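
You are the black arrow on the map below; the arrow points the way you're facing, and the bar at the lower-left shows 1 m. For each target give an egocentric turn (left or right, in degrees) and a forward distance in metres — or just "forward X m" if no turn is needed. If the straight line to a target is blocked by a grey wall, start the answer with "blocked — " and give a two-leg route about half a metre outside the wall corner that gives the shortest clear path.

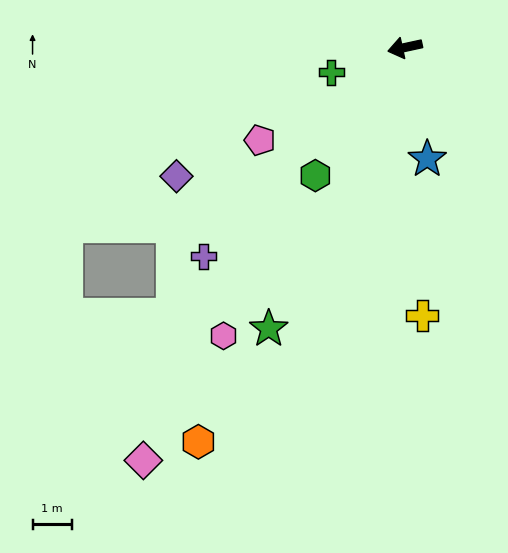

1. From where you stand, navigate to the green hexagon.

turn left 43°, forward 4.0 m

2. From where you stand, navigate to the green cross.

turn left 6°, forward 2.0 m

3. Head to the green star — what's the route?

turn left 52°, forward 8.0 m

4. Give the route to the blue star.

turn left 89°, forward 2.9 m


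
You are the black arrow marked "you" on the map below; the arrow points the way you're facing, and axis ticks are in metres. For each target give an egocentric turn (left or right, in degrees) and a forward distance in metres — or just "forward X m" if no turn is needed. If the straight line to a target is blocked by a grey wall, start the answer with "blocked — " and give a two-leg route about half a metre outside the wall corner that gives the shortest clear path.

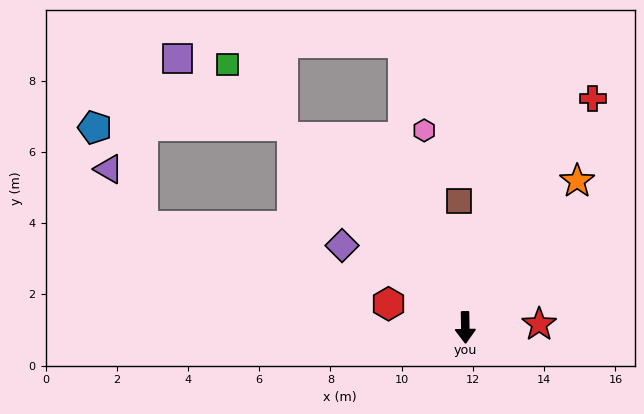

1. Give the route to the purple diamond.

turn right 125°, forward 4.2 m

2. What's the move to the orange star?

turn left 142°, forward 5.2 m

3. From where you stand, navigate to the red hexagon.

turn right 108°, forward 2.3 m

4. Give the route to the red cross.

turn left 150°, forward 7.4 m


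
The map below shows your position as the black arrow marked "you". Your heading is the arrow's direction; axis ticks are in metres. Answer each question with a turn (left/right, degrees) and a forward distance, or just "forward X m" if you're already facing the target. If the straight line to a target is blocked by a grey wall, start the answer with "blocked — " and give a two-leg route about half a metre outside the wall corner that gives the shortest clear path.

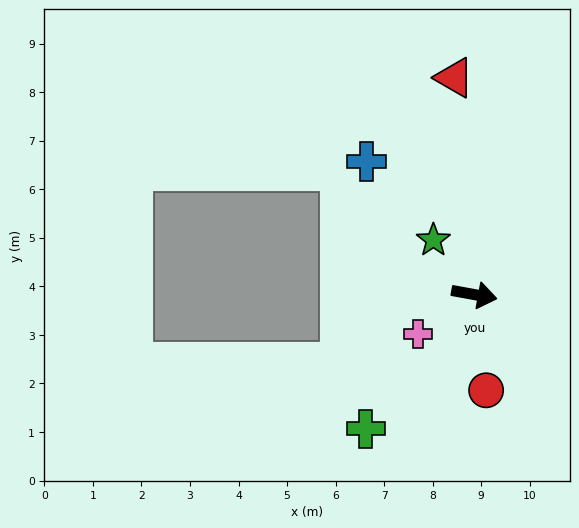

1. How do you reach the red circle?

turn right 73°, forward 2.0 m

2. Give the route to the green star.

turn left 137°, forward 1.4 m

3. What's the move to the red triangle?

turn left 106°, forward 4.5 m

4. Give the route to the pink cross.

turn right 135°, forward 1.4 m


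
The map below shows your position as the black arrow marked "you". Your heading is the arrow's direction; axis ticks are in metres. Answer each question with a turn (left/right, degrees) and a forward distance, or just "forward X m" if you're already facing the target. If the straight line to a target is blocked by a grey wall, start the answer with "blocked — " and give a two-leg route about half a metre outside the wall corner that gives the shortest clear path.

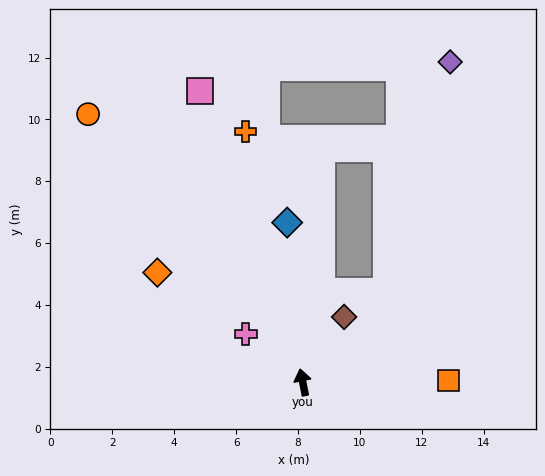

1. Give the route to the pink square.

turn left 8°, forward 10.0 m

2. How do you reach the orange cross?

forward 8.3 m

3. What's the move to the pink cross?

turn left 38°, forward 2.4 m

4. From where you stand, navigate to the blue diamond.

turn right 6°, forward 5.2 m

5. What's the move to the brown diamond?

turn right 44°, forward 2.5 m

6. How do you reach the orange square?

turn right 101°, forward 4.7 m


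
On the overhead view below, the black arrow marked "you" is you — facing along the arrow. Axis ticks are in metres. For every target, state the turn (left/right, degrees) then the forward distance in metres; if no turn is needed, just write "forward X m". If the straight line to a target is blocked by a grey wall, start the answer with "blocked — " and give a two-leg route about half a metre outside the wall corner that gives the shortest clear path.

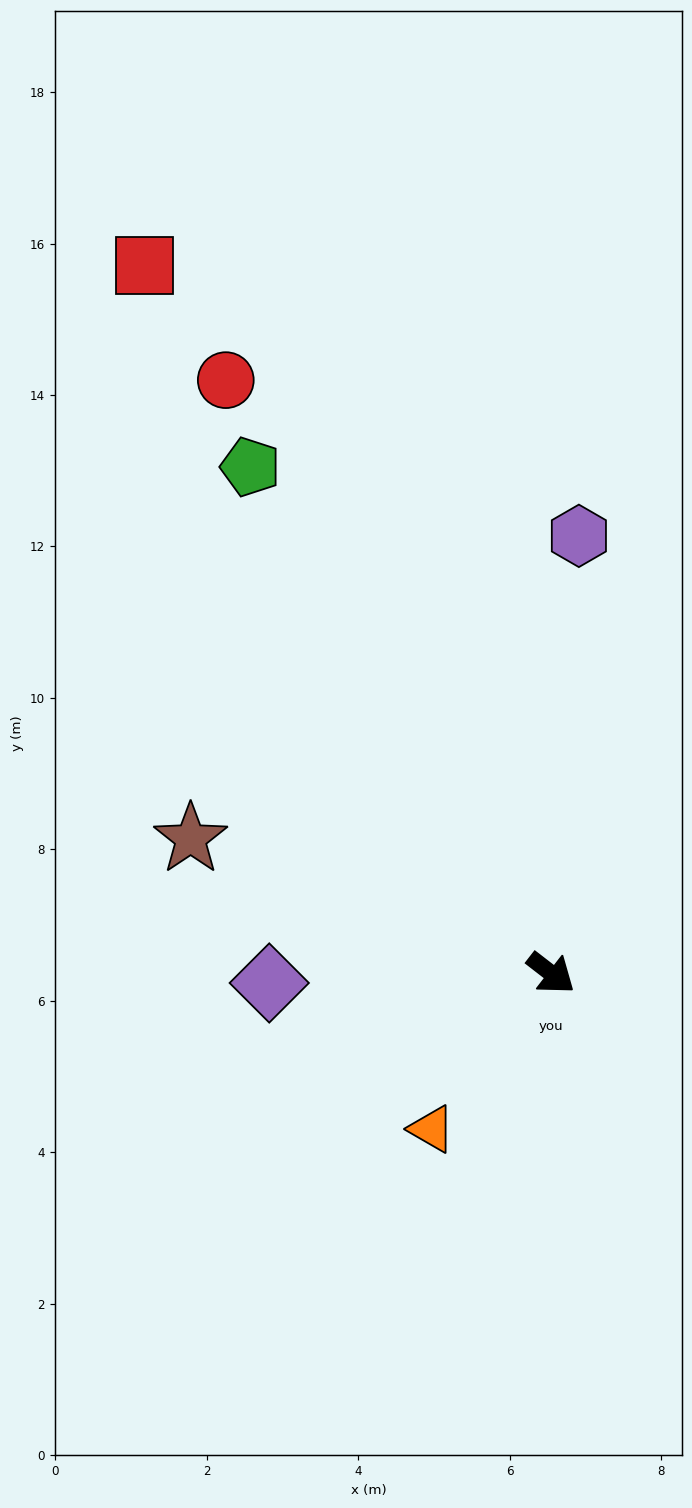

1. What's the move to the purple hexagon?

turn left 124°, forward 5.8 m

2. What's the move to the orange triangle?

turn right 90°, forward 2.6 m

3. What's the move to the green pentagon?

turn left 158°, forward 7.8 m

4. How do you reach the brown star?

turn right 163°, forward 5.1 m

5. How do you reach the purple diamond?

turn right 140°, forward 3.7 m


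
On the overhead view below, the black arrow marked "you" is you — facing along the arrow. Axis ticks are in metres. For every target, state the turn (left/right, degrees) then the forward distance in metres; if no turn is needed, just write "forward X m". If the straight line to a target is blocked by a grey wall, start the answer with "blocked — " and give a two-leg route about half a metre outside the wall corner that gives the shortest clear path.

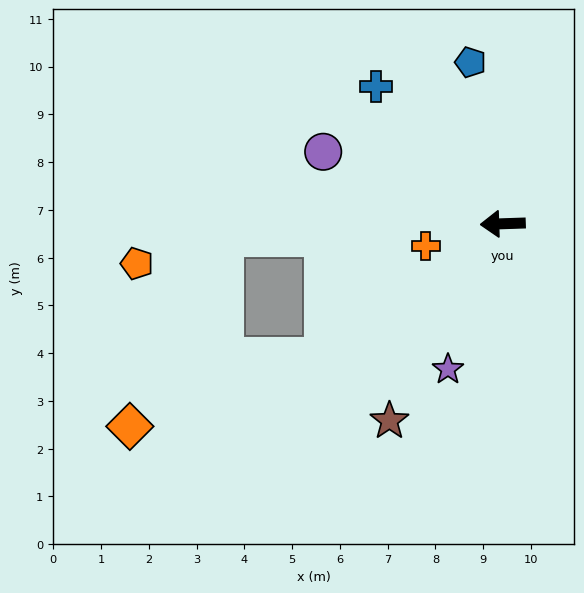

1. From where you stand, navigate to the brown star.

turn left 58°, forward 4.8 m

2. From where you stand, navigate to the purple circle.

turn right 24°, forward 4.0 m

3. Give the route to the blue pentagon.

turn right 81°, forward 3.4 m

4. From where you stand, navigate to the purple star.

turn left 67°, forward 3.3 m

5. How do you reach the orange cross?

turn left 14°, forward 1.7 m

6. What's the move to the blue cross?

turn right 49°, forward 3.9 m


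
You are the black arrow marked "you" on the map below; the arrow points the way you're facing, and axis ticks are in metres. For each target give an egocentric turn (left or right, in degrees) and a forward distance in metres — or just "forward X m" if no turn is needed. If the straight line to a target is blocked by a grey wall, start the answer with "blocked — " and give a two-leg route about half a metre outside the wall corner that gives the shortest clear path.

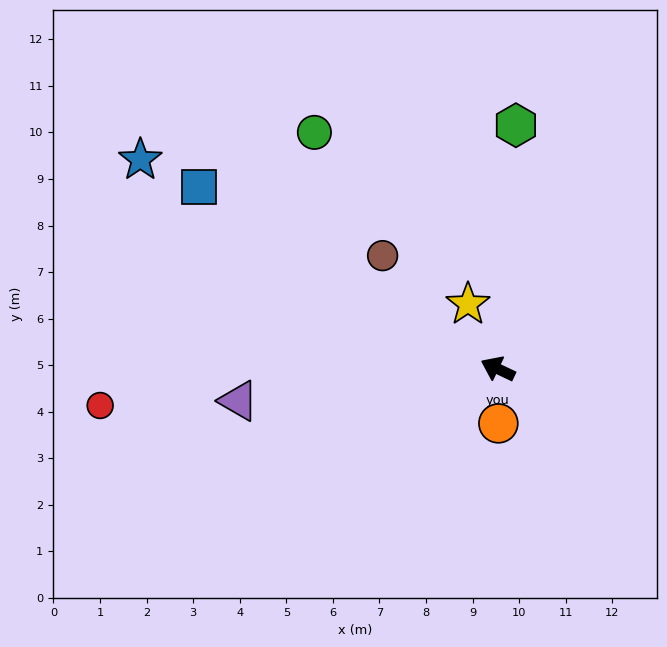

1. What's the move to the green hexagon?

turn right 69°, forward 5.2 m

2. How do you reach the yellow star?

turn right 40°, forward 1.5 m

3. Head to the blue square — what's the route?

turn right 6°, forward 7.5 m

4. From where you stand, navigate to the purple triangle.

turn left 32°, forward 5.6 m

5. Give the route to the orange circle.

turn left 116°, forward 1.2 m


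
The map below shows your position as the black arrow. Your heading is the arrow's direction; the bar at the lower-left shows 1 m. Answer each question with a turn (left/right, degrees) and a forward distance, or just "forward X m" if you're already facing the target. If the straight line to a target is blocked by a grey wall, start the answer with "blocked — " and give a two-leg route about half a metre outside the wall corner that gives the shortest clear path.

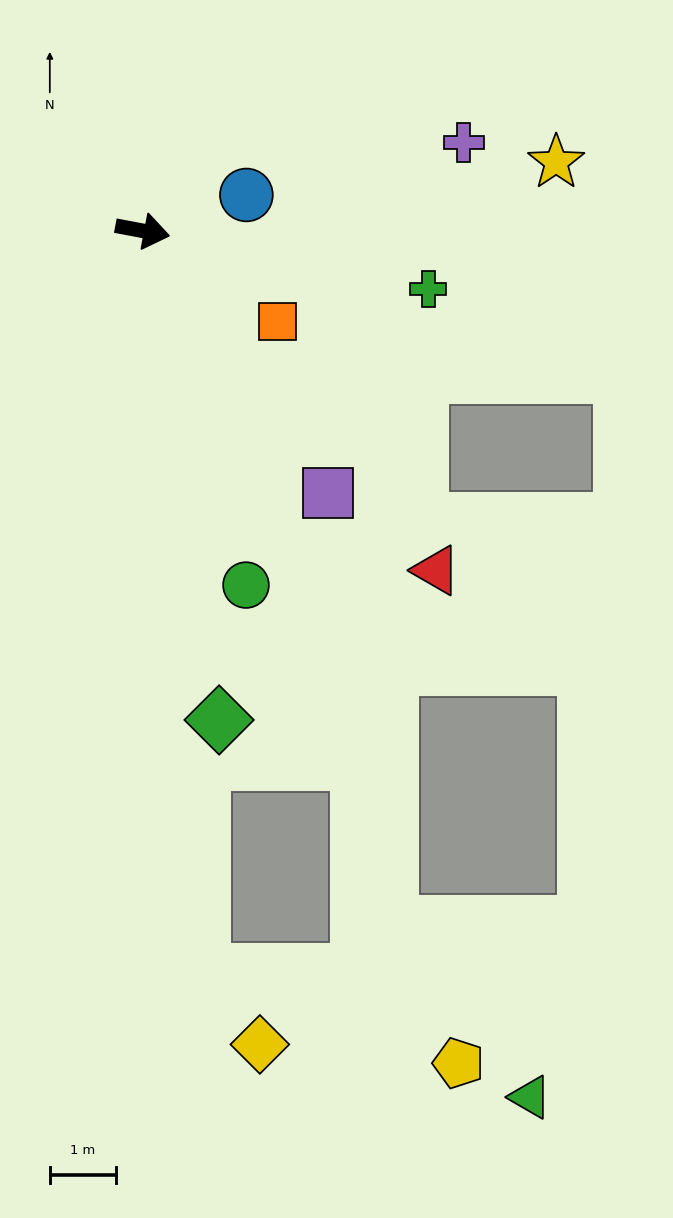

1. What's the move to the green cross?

forward 4.4 m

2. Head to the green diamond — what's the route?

turn right 70°, forward 7.5 m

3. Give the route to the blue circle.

turn left 30°, forward 1.7 m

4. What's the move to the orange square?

turn right 23°, forward 2.5 m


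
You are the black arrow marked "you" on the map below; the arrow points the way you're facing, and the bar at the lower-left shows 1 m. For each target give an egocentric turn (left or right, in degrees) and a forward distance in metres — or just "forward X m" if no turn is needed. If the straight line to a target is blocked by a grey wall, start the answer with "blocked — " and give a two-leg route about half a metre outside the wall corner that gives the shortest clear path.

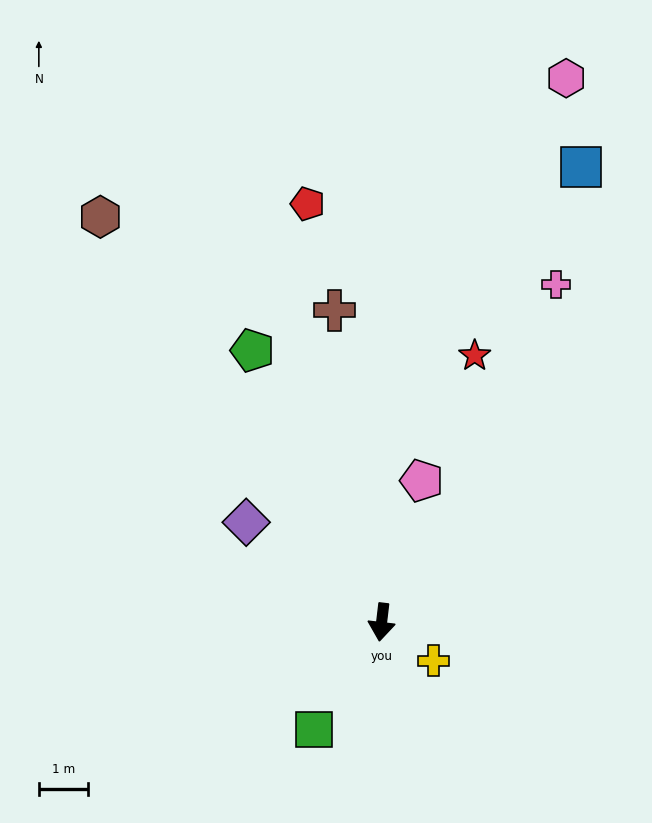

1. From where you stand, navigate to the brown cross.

turn right 165°, forward 6.5 m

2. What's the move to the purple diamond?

turn right 120°, forward 3.5 m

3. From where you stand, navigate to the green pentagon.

turn right 148°, forward 6.2 m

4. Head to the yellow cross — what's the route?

turn left 60°, forward 1.3 m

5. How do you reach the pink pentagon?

turn left 171°, forward 3.0 m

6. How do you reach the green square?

turn right 26°, forward 2.6 m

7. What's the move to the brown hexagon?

turn right 139°, forward 10.1 m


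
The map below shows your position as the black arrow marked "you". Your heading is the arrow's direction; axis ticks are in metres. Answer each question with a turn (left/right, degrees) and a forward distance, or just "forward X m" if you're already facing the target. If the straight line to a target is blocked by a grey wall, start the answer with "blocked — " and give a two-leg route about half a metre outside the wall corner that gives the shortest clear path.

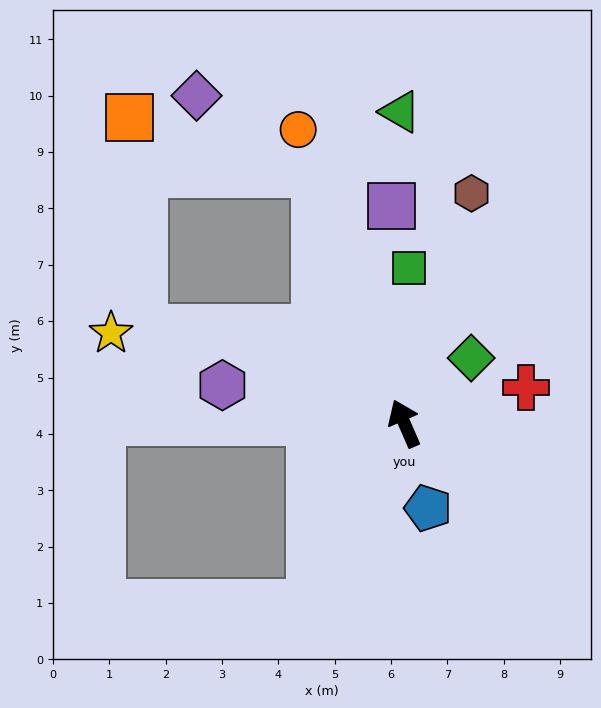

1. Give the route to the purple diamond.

blocked — turn right 4°, forward 4.7 m, then turn left 38°, forward 2.5 m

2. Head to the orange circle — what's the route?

turn right 4°, forward 5.5 m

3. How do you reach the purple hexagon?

turn left 55°, forward 3.3 m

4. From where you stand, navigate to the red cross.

turn right 97°, forward 2.2 m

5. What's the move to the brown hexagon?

turn right 40°, forward 4.2 m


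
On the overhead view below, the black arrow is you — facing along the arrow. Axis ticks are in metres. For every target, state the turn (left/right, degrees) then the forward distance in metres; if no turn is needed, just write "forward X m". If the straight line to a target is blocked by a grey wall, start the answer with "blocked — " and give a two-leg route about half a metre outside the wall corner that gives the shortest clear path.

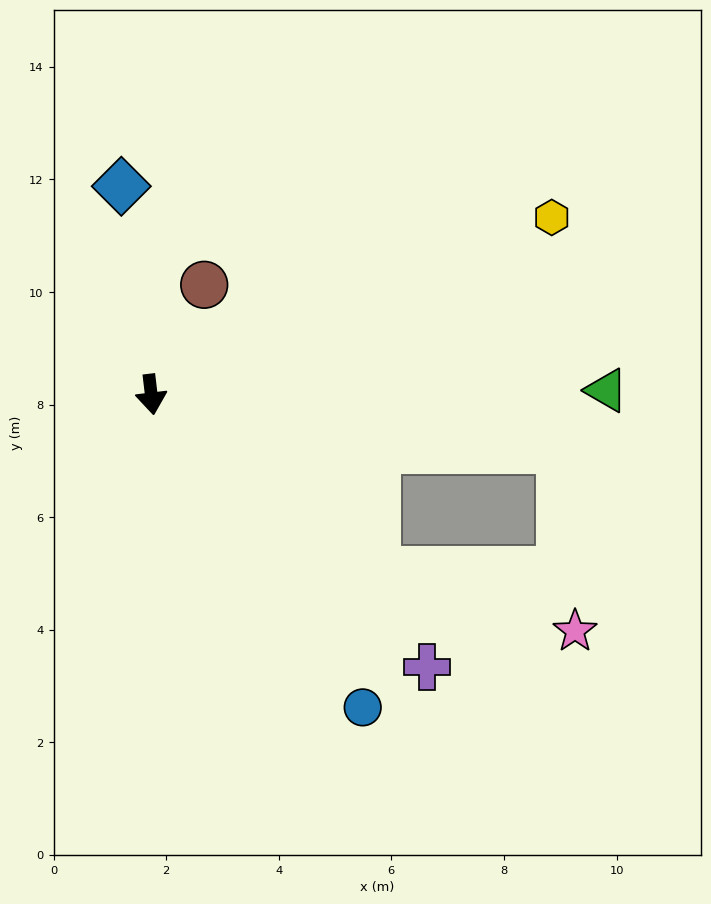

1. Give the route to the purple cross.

turn left 39°, forward 6.9 m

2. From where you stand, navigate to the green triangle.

turn left 84°, forward 8.1 m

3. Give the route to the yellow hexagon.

turn left 107°, forward 7.8 m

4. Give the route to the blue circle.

turn left 27°, forward 6.7 m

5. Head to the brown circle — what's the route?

turn left 147°, forward 2.2 m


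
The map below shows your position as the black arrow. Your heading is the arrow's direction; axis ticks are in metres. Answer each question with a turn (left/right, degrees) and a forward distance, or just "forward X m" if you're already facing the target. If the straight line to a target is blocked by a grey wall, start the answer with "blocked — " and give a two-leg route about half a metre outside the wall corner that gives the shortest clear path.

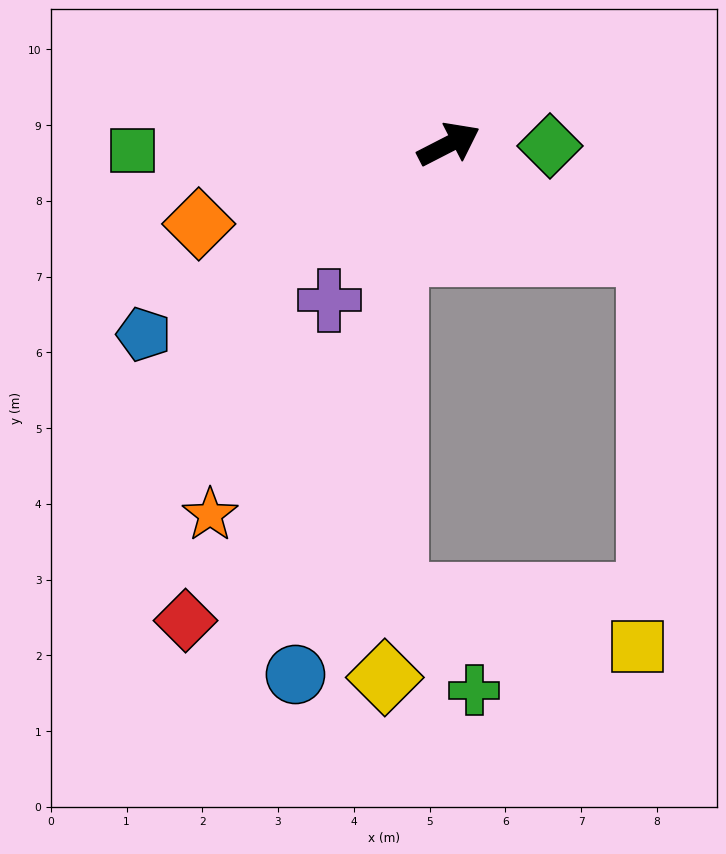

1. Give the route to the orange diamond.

turn left 171°, forward 3.5 m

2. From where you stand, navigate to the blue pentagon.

turn right 175°, forward 4.7 m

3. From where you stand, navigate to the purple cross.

turn right 155°, forward 2.6 m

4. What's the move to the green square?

turn left 154°, forward 4.2 m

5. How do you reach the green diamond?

turn right 28°, forward 1.3 m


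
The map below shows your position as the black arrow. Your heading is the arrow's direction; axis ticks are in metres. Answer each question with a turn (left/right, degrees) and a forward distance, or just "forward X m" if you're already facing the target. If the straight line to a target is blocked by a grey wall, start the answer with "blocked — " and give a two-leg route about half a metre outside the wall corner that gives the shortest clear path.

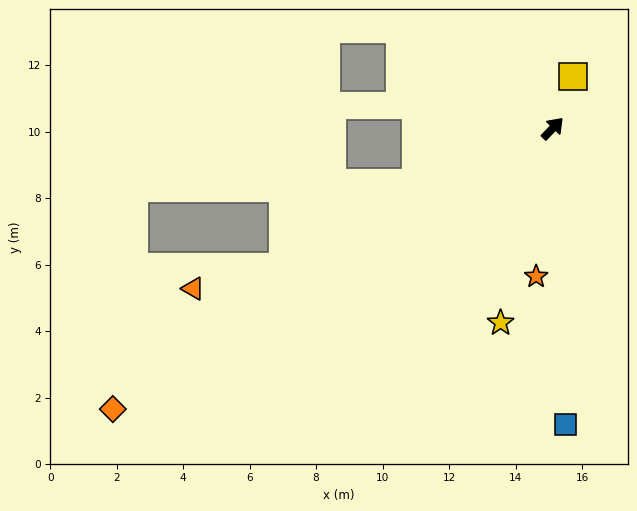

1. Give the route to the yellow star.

turn right 151°, forward 6.1 m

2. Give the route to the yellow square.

turn left 23°, forward 1.7 m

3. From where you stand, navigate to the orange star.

turn right 143°, forward 4.5 m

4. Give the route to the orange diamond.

turn left 166°, forward 15.7 m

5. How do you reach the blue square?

turn right 134°, forward 8.9 m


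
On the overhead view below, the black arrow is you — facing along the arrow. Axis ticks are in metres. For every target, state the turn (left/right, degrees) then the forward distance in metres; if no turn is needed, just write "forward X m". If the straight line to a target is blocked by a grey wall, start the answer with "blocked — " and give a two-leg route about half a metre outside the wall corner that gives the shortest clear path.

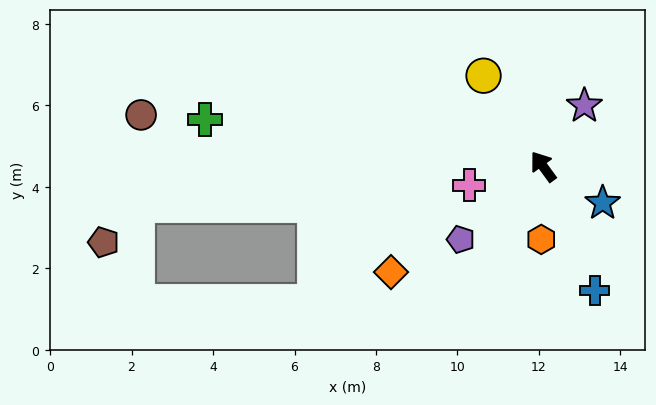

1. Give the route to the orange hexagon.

turn left 142°, forward 1.8 m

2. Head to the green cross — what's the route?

turn left 46°, forward 8.4 m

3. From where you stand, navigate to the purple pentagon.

turn left 95°, forward 2.7 m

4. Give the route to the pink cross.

turn left 68°, forward 1.9 m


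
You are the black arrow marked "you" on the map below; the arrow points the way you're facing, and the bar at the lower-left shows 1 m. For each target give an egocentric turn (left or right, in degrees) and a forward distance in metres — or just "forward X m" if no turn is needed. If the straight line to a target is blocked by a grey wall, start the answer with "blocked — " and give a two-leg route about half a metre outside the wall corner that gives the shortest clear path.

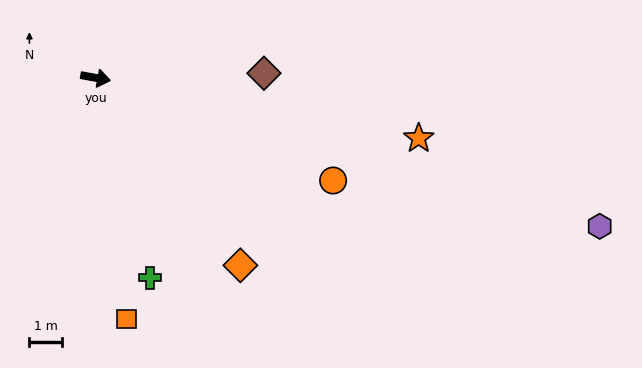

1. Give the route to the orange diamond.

turn right 42°, forward 7.3 m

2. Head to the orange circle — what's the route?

turn right 13°, forward 7.9 m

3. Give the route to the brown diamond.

turn left 12°, forward 5.2 m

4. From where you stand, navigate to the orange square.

turn right 72°, forward 7.5 m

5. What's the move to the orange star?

forward 10.1 m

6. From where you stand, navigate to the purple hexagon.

turn right 6°, forward 16.1 m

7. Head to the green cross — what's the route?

turn right 64°, forward 6.4 m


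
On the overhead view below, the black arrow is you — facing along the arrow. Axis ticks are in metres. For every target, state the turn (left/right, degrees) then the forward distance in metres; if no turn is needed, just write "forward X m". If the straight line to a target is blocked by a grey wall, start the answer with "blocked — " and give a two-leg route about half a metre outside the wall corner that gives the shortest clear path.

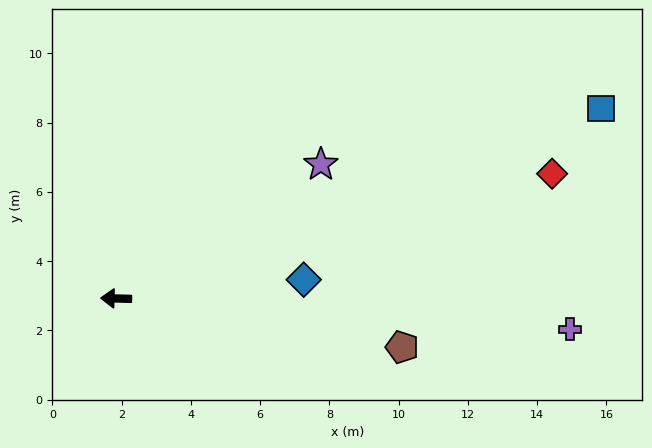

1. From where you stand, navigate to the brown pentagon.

turn left 172°, forward 8.4 m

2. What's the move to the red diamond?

turn right 162°, forward 13.1 m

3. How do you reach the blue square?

turn right 157°, forward 15.0 m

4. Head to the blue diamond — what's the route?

turn right 173°, forward 5.4 m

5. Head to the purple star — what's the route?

turn right 145°, forward 7.1 m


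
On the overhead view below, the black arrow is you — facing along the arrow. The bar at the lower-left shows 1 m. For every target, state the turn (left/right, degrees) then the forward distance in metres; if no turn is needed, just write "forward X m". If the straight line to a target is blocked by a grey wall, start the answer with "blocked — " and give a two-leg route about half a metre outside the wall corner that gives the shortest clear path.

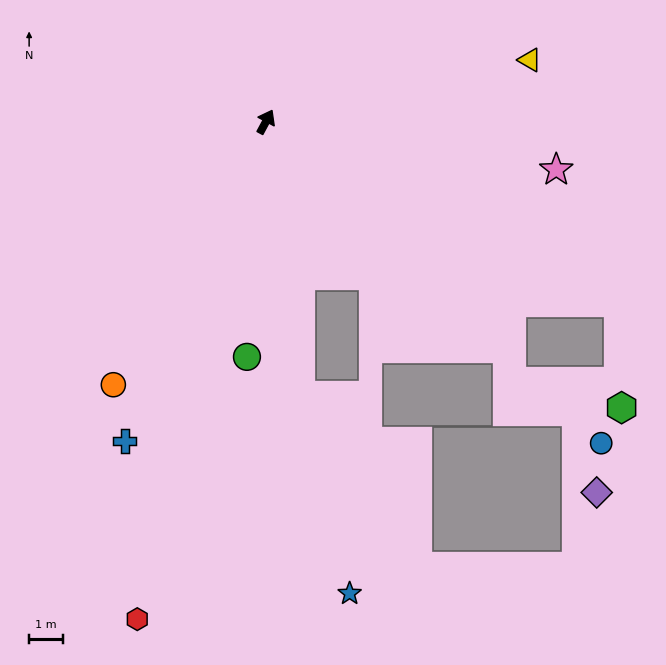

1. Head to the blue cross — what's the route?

turn right 176°, forward 10.4 m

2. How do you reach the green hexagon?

blocked — turn right 89°, forward 11.8 m, then turn right 61°, forward 3.1 m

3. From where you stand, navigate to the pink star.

turn right 71°, forward 8.8 m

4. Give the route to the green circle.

turn right 156°, forward 7.0 m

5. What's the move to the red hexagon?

turn right 166°, forward 15.3 m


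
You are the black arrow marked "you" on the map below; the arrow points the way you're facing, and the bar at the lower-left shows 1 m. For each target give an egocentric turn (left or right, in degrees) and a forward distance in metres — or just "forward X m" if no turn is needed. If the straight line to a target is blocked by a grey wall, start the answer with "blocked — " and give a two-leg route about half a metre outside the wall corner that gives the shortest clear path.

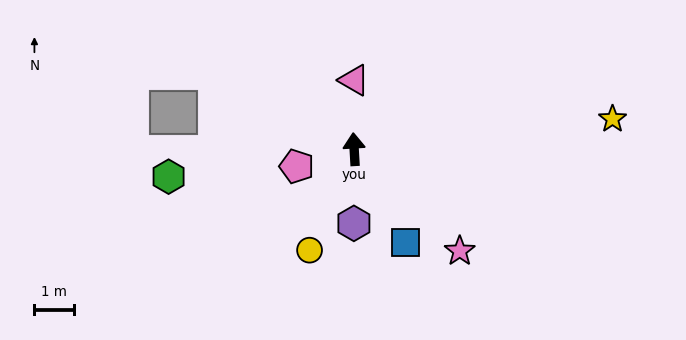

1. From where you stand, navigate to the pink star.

turn right 137°, forward 3.7 m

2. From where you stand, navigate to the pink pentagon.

turn left 103°, forward 1.5 m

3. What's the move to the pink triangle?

turn right 3°, forward 1.8 m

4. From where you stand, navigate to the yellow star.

turn right 87°, forward 6.6 m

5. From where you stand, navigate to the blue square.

turn right 154°, forward 2.7 m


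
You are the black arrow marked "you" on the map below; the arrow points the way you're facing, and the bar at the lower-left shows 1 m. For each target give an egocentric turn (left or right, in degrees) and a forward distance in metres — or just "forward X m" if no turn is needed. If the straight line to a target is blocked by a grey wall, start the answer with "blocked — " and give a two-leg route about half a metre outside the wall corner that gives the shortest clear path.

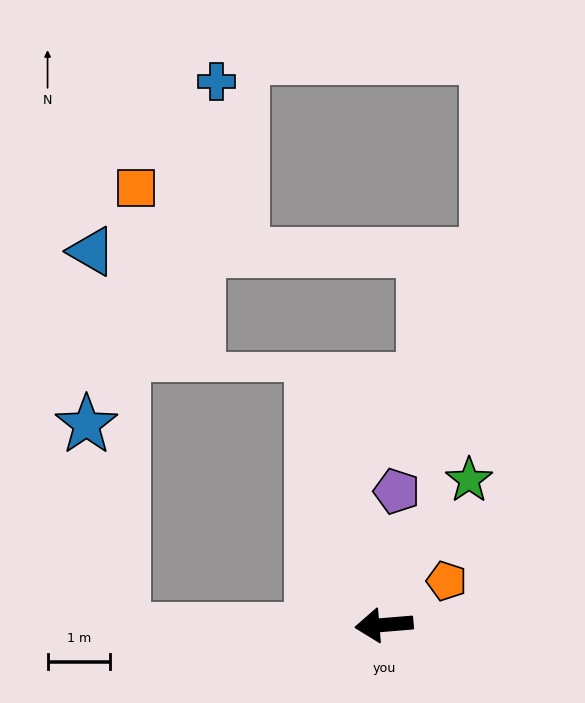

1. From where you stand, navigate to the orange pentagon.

turn right 150°, forward 1.2 m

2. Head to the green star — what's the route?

turn right 125°, forward 2.7 m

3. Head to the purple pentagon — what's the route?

turn right 100°, forward 2.1 m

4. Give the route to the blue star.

blocked — turn right 4°, forward 4.2 m, then turn right 80°, forward 3.3 m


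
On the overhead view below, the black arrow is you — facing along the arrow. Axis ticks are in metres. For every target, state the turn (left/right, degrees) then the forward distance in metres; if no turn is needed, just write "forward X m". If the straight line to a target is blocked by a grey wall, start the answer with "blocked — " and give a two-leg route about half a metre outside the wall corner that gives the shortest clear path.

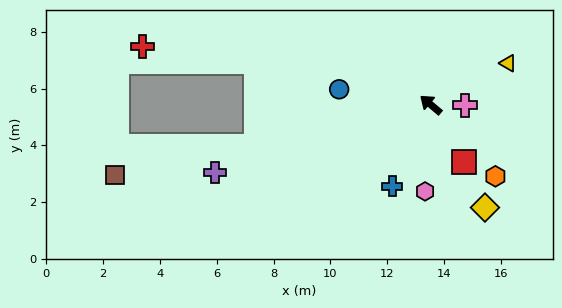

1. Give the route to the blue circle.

turn left 31°, forward 3.3 m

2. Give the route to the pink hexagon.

turn left 126°, forward 3.1 m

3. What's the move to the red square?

turn left 161°, forward 2.3 m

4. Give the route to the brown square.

turn left 53°, forward 11.4 m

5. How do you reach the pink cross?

turn right 141°, forward 1.2 m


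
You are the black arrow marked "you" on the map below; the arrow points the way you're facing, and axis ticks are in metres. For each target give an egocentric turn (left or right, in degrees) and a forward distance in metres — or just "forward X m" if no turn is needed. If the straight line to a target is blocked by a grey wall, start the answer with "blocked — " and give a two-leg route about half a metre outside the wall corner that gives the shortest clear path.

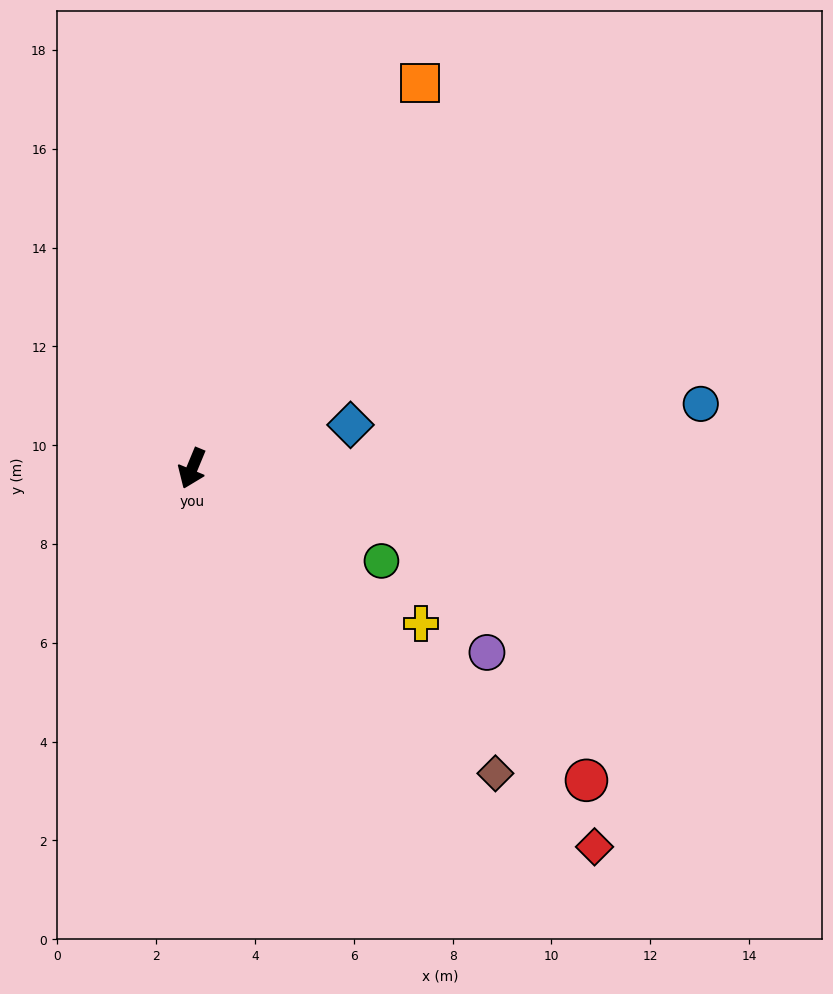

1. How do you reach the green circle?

turn left 86°, forward 4.3 m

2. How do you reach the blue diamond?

turn left 128°, forward 3.3 m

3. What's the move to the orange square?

turn left 172°, forward 9.1 m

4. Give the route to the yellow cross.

turn left 78°, forward 5.6 m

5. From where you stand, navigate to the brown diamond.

turn left 67°, forward 8.7 m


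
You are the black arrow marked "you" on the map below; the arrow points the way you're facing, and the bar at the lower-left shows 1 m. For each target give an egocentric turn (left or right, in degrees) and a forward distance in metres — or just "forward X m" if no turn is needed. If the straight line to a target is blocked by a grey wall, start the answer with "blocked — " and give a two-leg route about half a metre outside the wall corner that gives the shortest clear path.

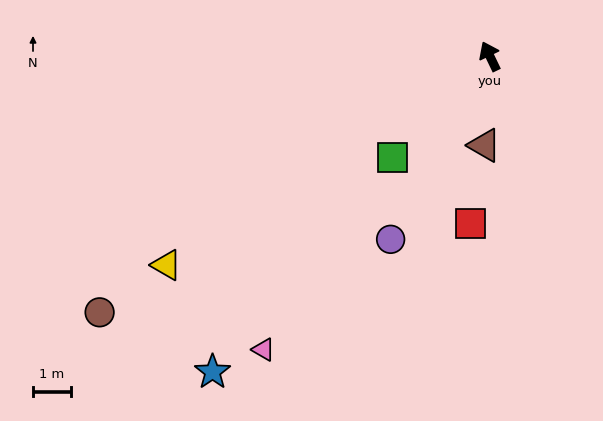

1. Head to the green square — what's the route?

turn left 111°, forward 3.7 m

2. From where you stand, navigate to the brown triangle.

turn left 151°, forward 2.4 m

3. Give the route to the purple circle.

turn left 126°, forward 5.5 m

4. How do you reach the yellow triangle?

turn left 97°, forward 10.2 m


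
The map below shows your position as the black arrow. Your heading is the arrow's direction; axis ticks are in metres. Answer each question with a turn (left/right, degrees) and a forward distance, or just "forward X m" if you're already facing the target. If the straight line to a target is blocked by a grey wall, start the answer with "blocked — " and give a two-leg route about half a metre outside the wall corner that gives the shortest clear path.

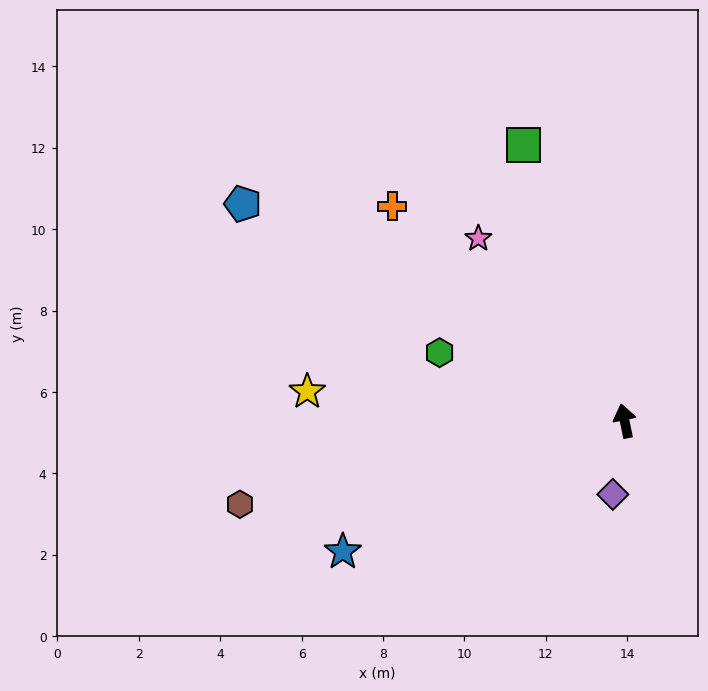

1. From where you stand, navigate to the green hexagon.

turn left 58°, forward 4.8 m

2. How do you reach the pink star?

turn left 27°, forward 5.7 m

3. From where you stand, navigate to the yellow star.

turn left 73°, forward 7.8 m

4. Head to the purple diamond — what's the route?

turn left 159°, forward 1.8 m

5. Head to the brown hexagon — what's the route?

turn left 91°, forward 9.7 m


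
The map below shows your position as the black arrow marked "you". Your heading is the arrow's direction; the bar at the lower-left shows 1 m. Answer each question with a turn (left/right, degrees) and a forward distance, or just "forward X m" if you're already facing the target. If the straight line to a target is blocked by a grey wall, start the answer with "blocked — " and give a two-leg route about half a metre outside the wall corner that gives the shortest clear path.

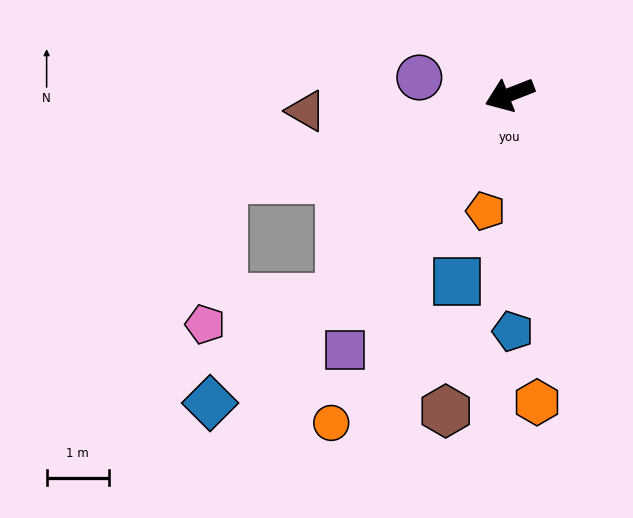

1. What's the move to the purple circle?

turn right 32°, forward 1.5 m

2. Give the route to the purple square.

turn left 36°, forward 4.9 m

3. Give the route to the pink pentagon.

blocked — turn left 29°, forward 4.3 m, then turn right 40°, forward 2.2 m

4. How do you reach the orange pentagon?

turn left 57°, forward 1.9 m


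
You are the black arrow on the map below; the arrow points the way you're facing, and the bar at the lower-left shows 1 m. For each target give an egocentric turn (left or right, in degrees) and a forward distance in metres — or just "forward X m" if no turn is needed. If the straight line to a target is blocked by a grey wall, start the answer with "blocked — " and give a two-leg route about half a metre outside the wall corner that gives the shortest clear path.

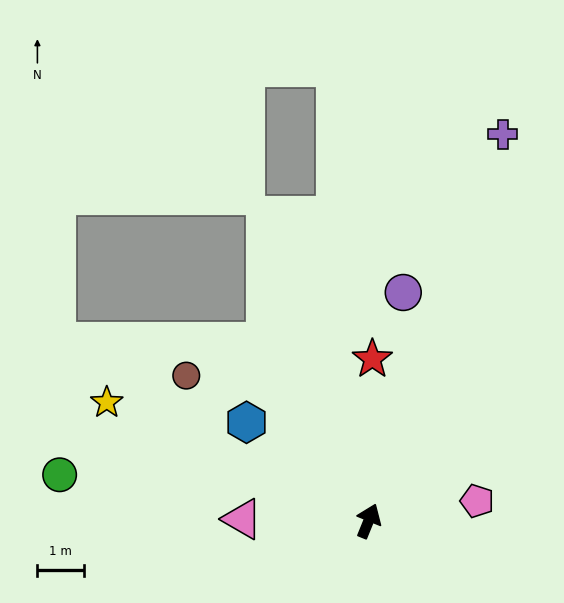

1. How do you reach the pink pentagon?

turn right 58°, forward 2.4 m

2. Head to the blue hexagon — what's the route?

turn left 73°, forward 3.4 m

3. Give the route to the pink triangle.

turn left 111°, forward 2.7 m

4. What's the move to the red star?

turn left 21°, forward 3.5 m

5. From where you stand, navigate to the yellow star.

turn left 88°, forward 6.2 m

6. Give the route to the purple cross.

turn left 3°, forward 8.8 m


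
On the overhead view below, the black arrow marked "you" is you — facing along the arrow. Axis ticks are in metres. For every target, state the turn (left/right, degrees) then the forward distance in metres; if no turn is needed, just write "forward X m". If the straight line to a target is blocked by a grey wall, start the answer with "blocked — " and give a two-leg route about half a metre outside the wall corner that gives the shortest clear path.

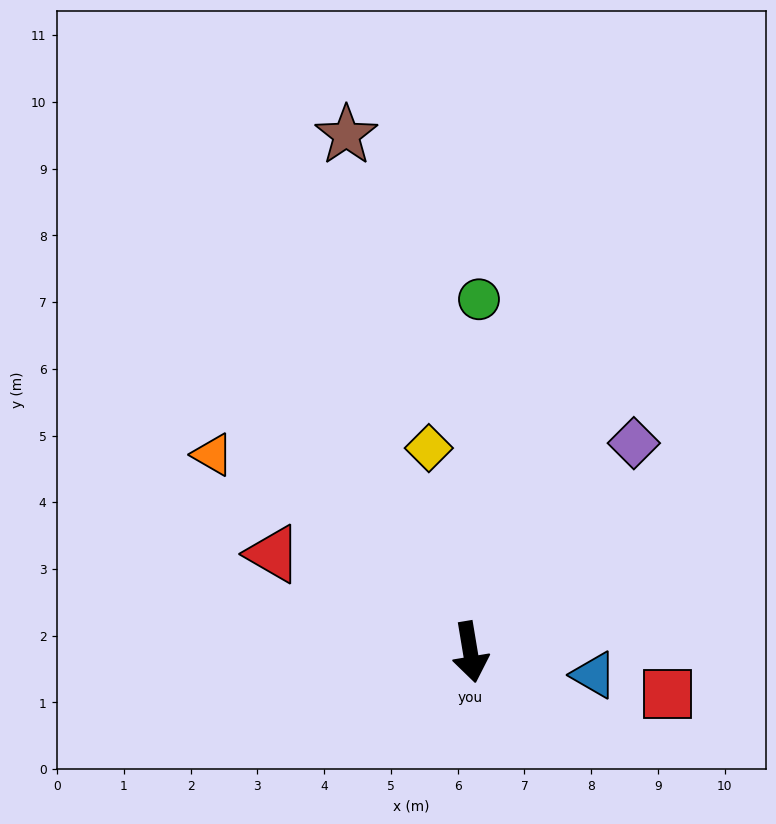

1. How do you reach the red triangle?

turn right 126°, forward 3.3 m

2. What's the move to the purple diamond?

turn left 132°, forward 4.0 m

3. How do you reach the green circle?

turn left 169°, forward 5.3 m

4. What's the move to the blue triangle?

turn left 70°, forward 1.9 m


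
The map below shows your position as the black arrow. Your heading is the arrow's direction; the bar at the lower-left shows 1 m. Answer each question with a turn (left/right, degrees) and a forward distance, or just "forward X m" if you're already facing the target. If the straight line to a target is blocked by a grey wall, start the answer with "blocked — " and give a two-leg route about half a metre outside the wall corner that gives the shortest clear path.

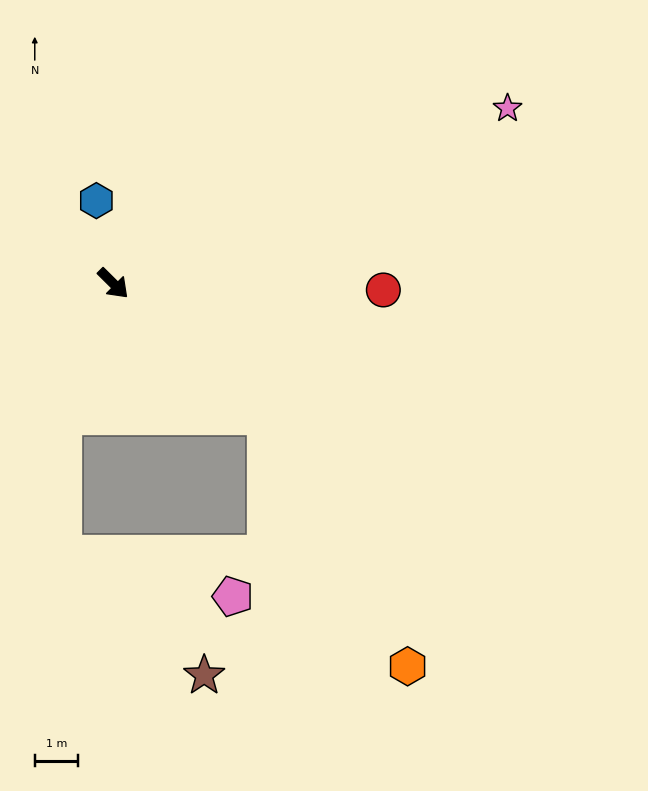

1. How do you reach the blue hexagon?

turn left 146°, forward 2.0 m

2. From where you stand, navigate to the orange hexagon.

blocked — turn left 4°, forward 4.7 m, then turn right 19°, forward 6.7 m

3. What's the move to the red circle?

turn left 43°, forward 6.3 m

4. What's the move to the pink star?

turn left 69°, forward 10.0 m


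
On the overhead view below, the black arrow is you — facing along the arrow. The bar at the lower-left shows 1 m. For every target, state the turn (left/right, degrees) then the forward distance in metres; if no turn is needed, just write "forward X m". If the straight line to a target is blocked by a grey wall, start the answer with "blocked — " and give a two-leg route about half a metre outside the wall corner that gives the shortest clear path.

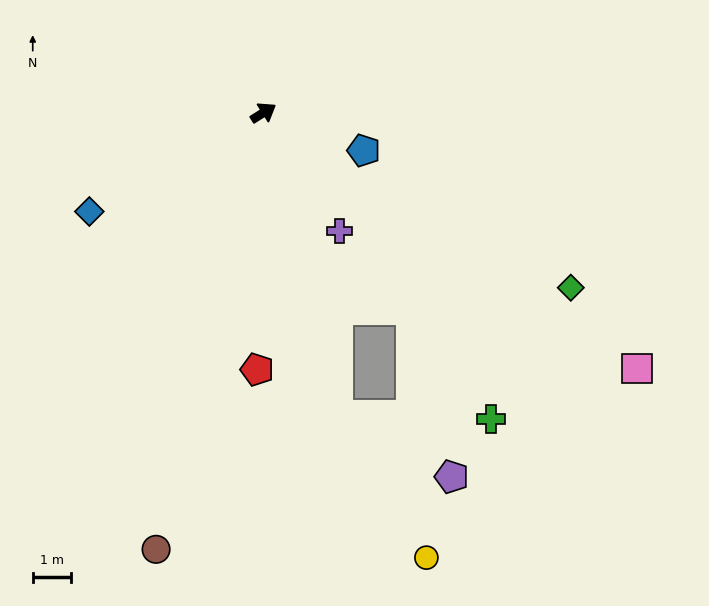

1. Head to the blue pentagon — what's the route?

turn right 53°, forward 2.8 m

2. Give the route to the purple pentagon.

blocked — turn right 109°, forward 8.3 m, then turn left 49°, forward 3.4 m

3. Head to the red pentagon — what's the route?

turn right 124°, forward 6.8 m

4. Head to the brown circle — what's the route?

turn right 136°, forward 11.9 m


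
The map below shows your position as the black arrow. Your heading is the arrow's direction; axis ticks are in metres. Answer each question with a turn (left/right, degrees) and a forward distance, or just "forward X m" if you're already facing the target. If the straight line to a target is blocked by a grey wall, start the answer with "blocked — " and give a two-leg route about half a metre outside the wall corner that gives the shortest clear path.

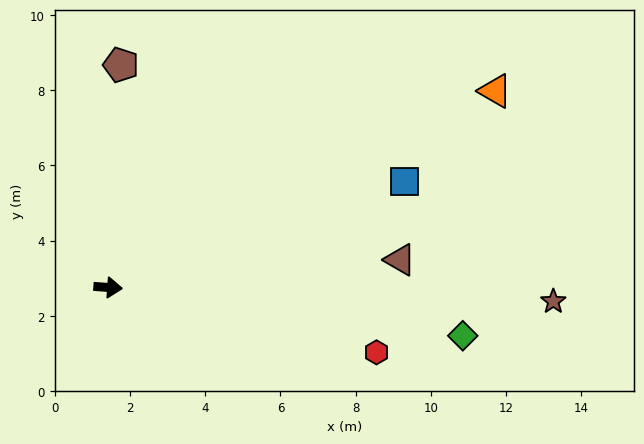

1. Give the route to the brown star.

turn left 2°, forward 11.8 m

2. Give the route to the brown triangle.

turn left 10°, forward 7.8 m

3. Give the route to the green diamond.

turn right 4°, forward 9.5 m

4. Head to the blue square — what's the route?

turn left 24°, forward 8.4 m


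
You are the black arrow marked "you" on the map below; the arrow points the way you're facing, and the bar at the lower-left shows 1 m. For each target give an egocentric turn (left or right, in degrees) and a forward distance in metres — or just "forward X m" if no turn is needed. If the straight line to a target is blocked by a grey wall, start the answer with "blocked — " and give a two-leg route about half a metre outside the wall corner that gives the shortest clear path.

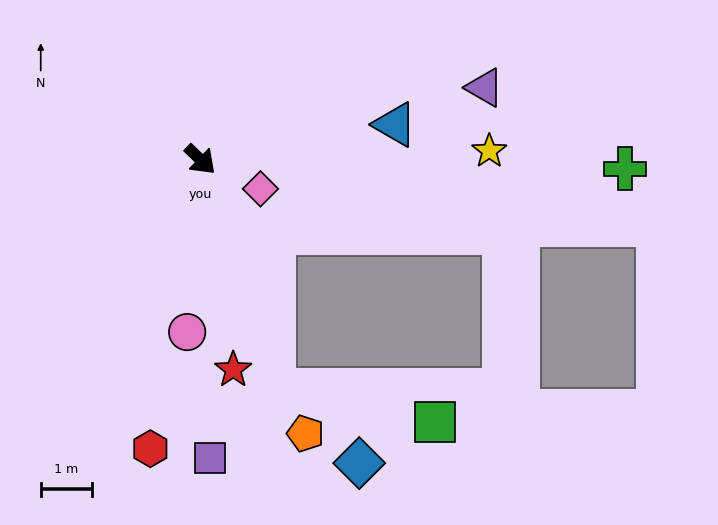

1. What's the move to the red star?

turn right 37°, forward 4.2 m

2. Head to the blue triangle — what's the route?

turn left 54°, forward 3.9 m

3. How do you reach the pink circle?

turn right 50°, forward 3.4 m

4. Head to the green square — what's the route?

blocked — turn right 28°, forward 4.7 m, then turn left 61°, forward 3.2 m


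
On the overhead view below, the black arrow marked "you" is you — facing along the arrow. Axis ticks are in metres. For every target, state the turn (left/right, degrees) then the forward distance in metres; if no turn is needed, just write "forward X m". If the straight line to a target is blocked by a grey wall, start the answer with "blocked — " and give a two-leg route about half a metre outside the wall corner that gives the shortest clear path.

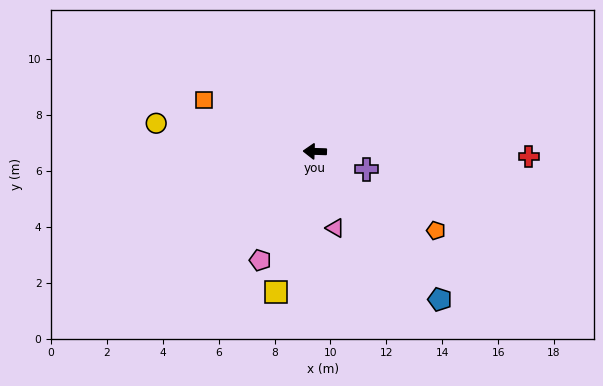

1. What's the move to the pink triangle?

turn left 107°, forward 2.8 m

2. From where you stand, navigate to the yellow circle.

turn right 8°, forward 5.8 m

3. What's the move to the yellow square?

turn left 76°, forward 5.2 m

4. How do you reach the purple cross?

turn left 163°, forward 2.0 m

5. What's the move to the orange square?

turn right 23°, forward 4.4 m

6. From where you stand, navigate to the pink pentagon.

turn left 65°, forward 4.4 m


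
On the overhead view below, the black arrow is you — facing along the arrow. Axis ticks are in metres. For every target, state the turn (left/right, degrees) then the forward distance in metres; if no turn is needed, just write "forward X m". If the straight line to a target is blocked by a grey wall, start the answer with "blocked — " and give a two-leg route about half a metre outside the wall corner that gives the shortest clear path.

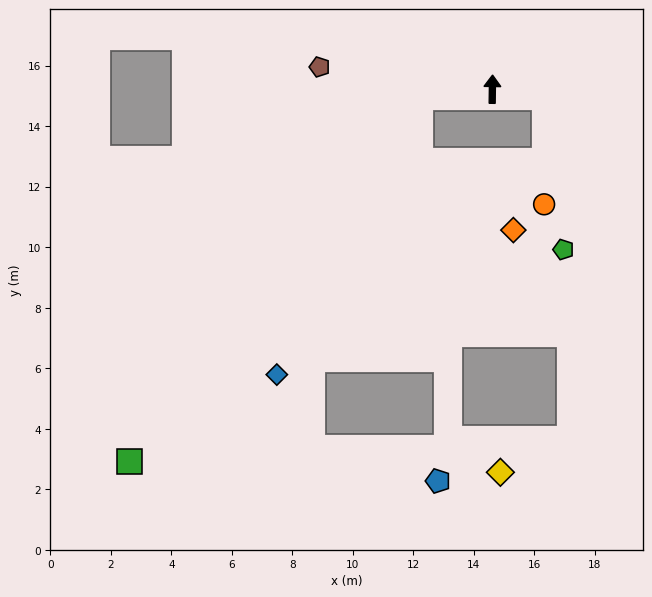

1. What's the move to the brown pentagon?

turn left 83°, forward 5.8 m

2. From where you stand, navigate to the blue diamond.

blocked — turn left 97°, forward 2.4 m, then turn left 56°, forward 10.3 m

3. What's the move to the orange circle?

blocked — turn right 98°, forward 1.7 m, then turn right 81°, forward 3.5 m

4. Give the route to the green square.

blocked — turn left 97°, forward 2.4 m, then turn left 45°, forward 15.4 m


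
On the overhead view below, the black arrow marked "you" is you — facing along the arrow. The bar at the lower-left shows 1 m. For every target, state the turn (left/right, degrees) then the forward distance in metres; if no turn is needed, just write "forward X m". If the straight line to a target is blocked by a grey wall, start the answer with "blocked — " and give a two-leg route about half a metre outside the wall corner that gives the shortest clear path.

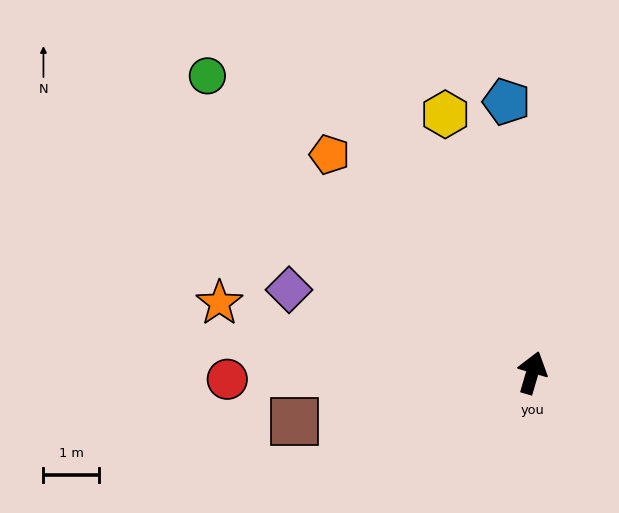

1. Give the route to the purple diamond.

turn left 88°, forward 4.7 m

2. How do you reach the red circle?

turn left 108°, forward 5.5 m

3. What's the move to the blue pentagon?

turn left 22°, forward 4.9 m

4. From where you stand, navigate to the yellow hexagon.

turn left 35°, forward 4.9 m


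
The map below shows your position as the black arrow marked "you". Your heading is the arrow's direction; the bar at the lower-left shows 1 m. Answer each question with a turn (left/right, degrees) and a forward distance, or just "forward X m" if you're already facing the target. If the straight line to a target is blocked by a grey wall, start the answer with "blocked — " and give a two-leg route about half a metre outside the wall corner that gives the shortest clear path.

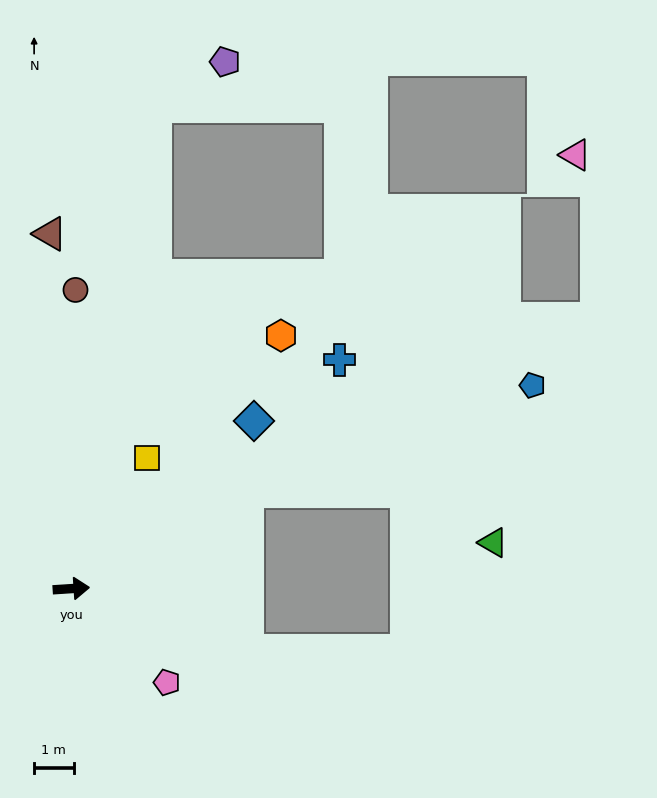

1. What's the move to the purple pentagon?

blocked — turn left 76°, forward 12.4 m, then turn right 47°, forward 2.1 m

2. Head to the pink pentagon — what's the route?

turn right 48°, forward 3.4 m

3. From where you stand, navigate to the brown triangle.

turn left 90°, forward 9.0 m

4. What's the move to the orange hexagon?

turn left 47°, forward 8.3 m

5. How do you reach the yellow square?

turn left 56°, forward 3.8 m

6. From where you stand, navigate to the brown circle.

turn left 86°, forward 7.5 m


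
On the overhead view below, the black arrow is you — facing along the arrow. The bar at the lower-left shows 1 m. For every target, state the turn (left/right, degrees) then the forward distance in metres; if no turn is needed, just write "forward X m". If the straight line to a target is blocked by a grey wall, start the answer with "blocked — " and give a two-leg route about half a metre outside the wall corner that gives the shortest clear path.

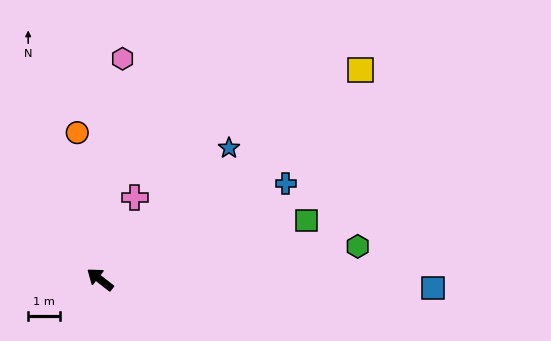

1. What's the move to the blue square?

turn right 143°, forward 10.5 m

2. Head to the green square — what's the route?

turn right 126°, forward 6.8 m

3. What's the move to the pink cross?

turn right 75°, forward 2.8 m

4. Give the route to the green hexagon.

turn right 135°, forward 8.2 m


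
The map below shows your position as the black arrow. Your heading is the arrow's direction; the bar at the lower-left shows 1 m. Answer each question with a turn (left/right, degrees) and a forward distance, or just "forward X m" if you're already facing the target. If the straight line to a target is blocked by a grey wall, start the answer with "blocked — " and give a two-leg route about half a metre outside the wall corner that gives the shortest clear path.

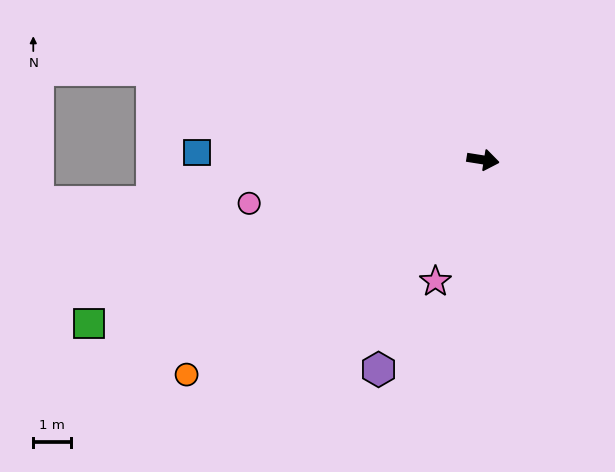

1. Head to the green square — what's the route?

turn right 148°, forward 11.3 m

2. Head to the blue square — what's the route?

turn right 172°, forward 7.6 m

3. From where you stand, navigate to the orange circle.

turn right 135°, forward 9.7 m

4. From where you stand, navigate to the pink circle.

turn right 160°, forward 6.3 m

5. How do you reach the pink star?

turn right 102°, forward 3.5 m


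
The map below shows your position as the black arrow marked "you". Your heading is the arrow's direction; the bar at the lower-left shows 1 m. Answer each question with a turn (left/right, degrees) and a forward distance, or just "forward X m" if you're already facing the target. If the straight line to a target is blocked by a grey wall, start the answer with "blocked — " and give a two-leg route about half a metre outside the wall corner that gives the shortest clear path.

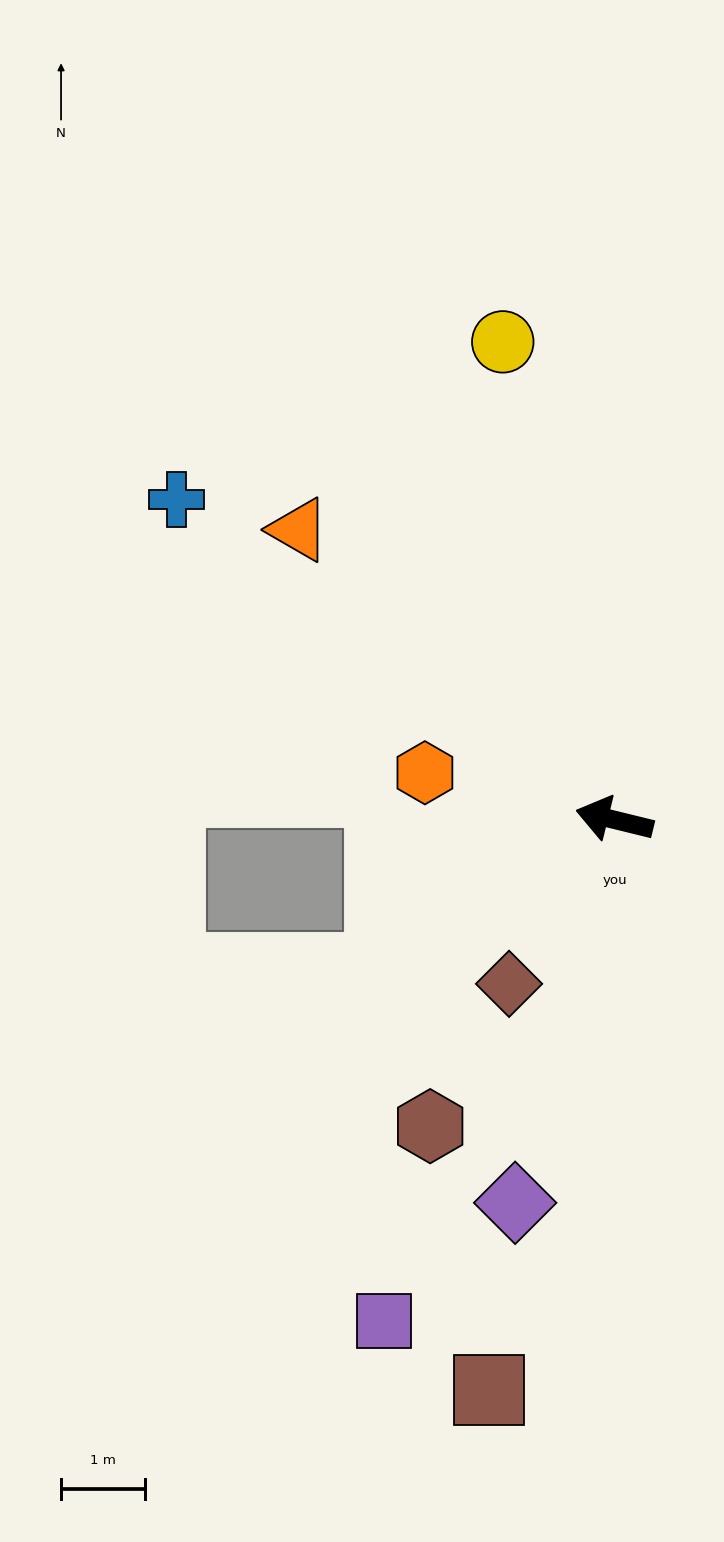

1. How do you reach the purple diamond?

turn left 89°, forward 4.7 m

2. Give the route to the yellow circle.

turn right 63°, forward 5.9 m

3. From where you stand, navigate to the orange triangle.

turn right 29°, forward 5.1 m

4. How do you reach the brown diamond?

turn left 71°, forward 2.3 m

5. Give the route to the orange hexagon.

forward 2.3 m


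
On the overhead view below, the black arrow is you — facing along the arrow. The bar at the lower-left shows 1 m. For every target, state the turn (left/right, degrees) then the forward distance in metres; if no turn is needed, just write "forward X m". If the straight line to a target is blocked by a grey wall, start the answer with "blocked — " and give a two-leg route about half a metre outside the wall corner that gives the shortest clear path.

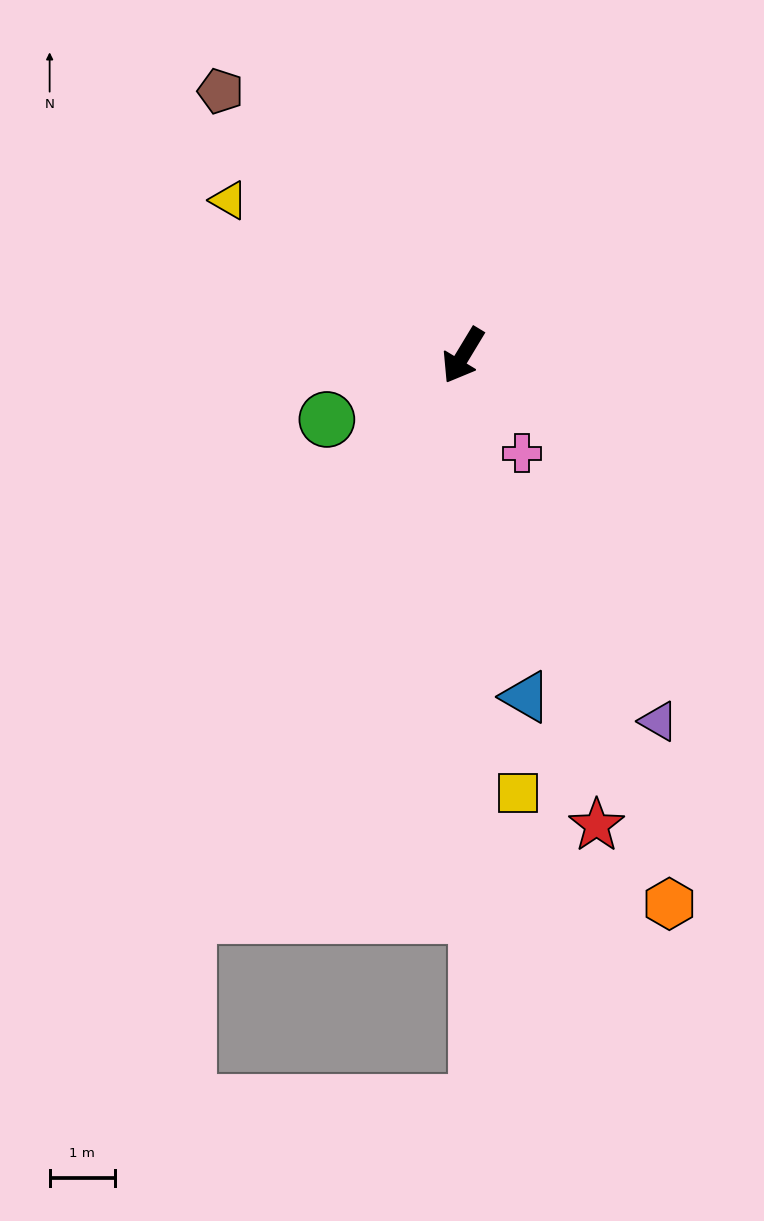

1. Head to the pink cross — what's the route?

turn left 62°, forward 1.8 m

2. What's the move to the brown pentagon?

turn right 106°, forward 5.5 m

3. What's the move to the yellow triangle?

turn right 92°, forward 4.3 m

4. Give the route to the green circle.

turn right 34°, forward 2.3 m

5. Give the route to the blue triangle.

turn left 42°, forward 5.4 m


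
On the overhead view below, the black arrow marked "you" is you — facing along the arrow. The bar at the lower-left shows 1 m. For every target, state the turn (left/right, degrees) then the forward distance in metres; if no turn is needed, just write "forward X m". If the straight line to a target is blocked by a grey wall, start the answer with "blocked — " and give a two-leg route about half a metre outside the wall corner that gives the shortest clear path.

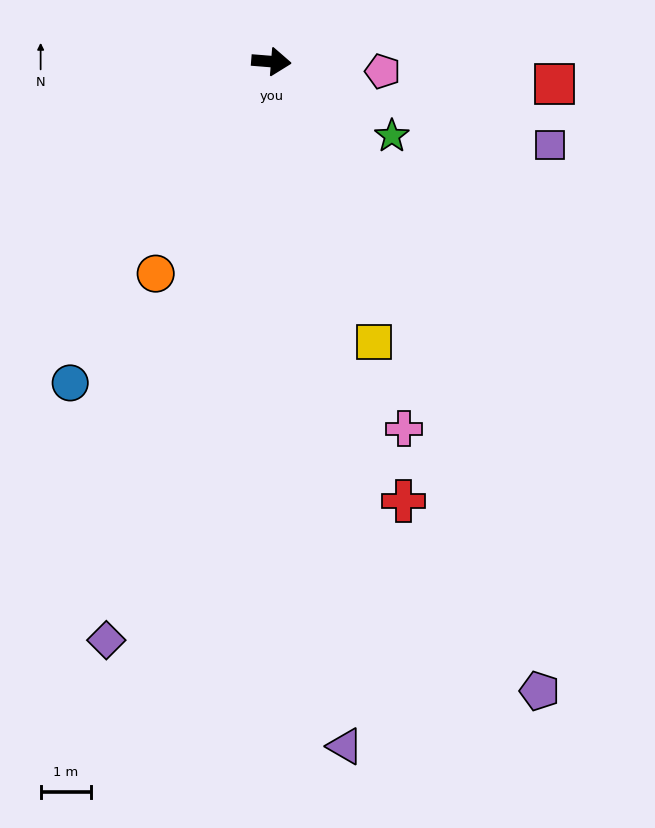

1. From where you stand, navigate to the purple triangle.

turn right 79°, forward 13.7 m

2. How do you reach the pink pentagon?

forward 2.2 m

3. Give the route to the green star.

turn right 27°, forward 2.8 m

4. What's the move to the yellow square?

turn right 65°, forward 5.9 m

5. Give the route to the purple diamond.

turn right 101°, forward 12.0 m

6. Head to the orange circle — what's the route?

turn right 114°, forward 4.8 m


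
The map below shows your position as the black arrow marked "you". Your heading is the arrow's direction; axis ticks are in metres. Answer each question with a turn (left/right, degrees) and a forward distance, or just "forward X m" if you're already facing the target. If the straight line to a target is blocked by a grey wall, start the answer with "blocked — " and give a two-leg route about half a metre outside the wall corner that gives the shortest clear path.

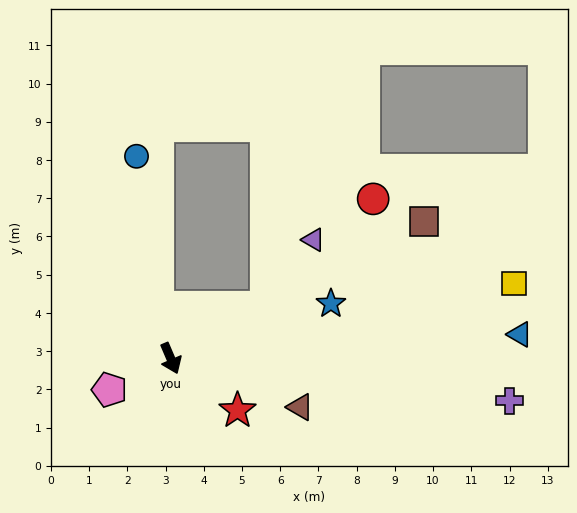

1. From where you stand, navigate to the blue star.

turn left 86°, forward 4.4 m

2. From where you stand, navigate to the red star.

turn left 29°, forward 2.2 m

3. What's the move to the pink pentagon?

turn right 86°, forward 1.8 m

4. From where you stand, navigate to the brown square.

turn left 95°, forward 7.5 m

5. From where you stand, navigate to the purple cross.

turn left 60°, forward 8.9 m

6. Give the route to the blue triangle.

turn left 71°, forward 9.2 m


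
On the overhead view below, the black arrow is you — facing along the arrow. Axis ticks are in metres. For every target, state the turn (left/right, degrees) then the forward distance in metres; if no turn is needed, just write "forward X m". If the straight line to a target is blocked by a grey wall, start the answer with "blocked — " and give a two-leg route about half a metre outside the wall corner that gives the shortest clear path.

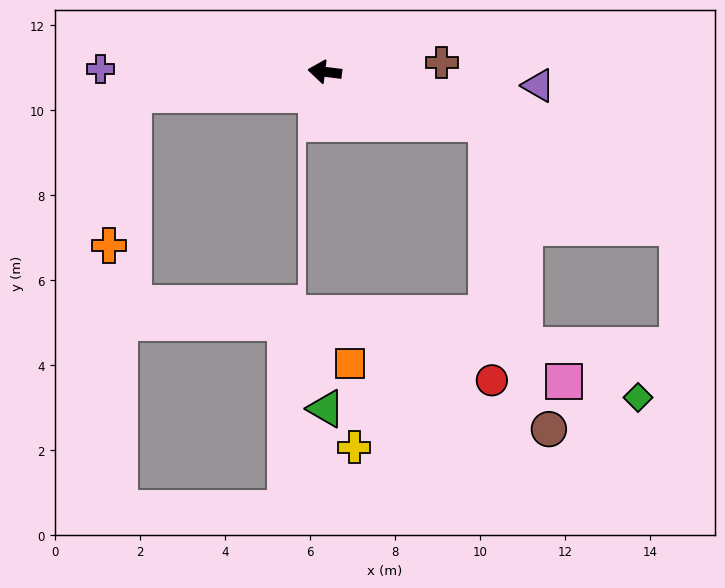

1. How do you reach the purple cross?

turn left 6°, forward 5.3 m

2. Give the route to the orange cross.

blocked — turn left 14°, forward 4.5 m, then turn left 74°, forward 3.6 m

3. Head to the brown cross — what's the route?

turn right 168°, forward 2.8 m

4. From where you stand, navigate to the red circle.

blocked — turn left 169°, forward 4.0 m, then turn right 71°, forward 6.0 m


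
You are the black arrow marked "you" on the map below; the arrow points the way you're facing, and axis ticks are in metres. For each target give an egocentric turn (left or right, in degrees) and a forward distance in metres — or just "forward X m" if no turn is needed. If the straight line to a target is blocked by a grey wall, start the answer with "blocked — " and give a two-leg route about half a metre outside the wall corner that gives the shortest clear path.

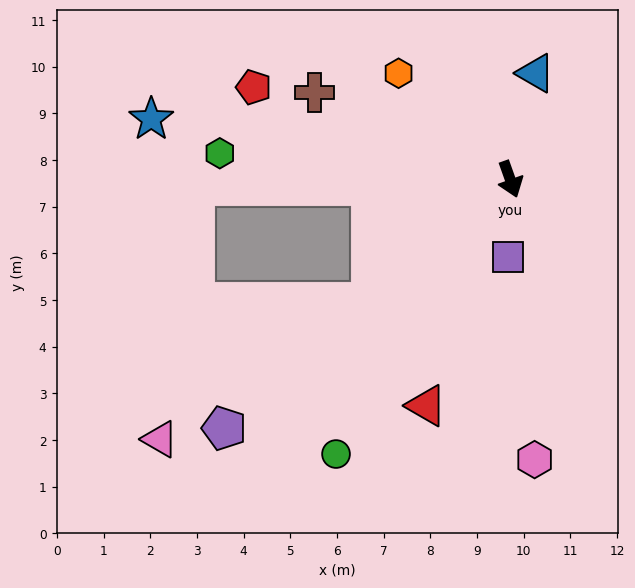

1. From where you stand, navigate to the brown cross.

turn right 133°, forward 4.6 m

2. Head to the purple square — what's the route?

turn right 21°, forward 1.7 m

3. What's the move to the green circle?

turn right 52°, forward 7.0 m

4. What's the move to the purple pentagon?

turn right 69°, forward 8.1 m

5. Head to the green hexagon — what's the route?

turn right 115°, forward 6.2 m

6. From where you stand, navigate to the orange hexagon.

turn right 153°, forward 3.3 m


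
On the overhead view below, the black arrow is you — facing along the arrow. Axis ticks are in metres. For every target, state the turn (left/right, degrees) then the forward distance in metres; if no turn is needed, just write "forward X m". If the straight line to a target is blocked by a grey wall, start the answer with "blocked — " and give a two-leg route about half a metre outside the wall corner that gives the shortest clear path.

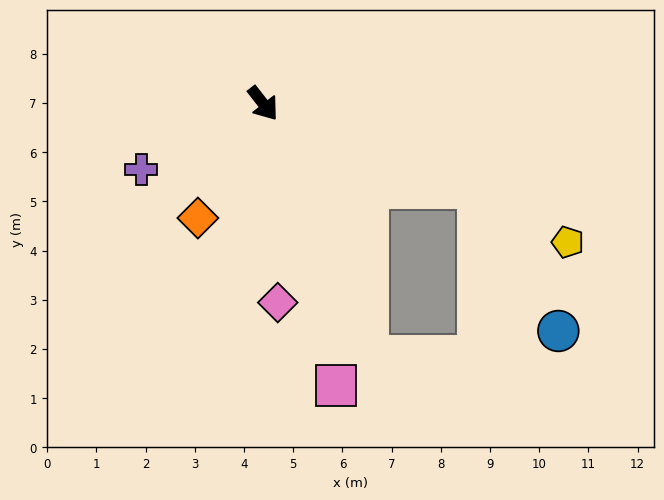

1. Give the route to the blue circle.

blocked — turn left 31°, forward 4.7 m, then turn right 40°, forward 3.3 m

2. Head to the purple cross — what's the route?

turn right 100°, forward 2.8 m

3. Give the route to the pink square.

turn right 23°, forward 5.9 m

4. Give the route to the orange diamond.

turn right 68°, forward 2.7 m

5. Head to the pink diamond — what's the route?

turn right 34°, forward 4.1 m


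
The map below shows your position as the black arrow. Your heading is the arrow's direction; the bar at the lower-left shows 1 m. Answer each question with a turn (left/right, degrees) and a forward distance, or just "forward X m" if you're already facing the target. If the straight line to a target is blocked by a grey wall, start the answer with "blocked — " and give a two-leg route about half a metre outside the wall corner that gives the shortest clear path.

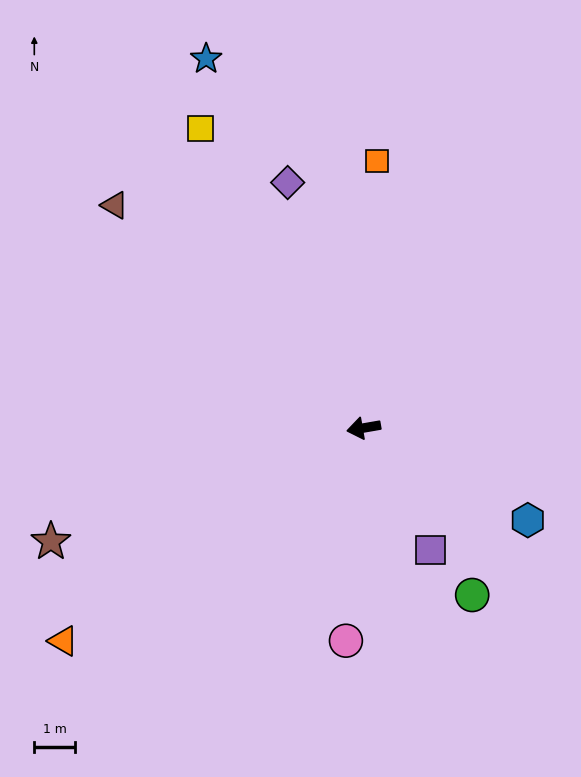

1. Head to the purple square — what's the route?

turn left 109°, forward 3.4 m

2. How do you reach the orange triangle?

turn left 25°, forward 9.1 m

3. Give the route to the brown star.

turn left 10°, forward 8.2 m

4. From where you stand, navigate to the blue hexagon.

turn left 141°, forward 4.6 m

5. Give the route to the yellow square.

turn right 71°, forward 8.4 m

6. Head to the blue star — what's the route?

turn right 77°, forward 9.9 m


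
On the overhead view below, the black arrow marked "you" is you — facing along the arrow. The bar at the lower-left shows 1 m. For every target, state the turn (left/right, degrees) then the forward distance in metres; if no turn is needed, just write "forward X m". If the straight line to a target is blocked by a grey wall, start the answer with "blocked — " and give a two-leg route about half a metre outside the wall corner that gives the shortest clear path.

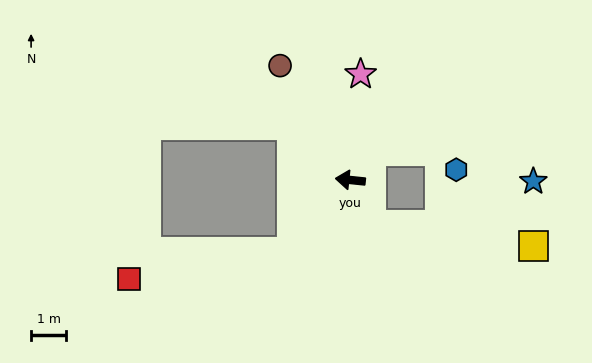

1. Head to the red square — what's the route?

blocked — turn left 57°, forward 2.6 m, then turn right 42°, forward 4.7 m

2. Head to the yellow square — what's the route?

blocked — turn left 121°, forward 1.4 m, then turn left 57°, forward 4.7 m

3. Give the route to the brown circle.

turn right 53°, forward 3.8 m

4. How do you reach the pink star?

turn right 90°, forward 3.0 m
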